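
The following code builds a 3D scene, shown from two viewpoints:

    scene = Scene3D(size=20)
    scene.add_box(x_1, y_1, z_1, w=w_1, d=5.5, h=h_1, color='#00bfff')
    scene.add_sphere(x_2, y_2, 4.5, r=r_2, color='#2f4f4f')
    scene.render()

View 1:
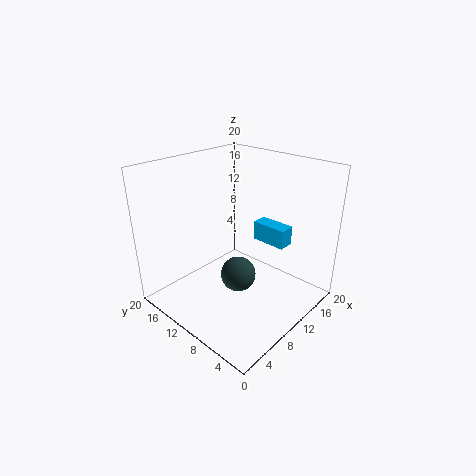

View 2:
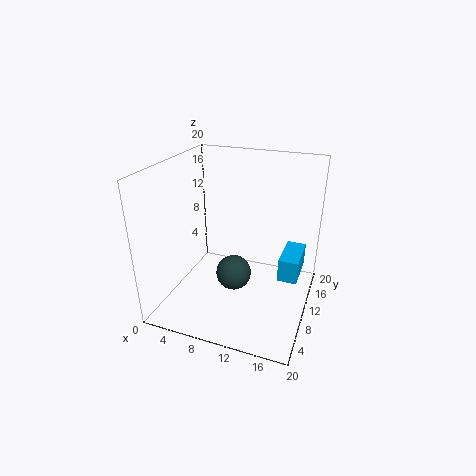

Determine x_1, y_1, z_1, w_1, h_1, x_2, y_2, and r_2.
x_1 = 16.5; y_1 = 7; z_1 = 6.5; w_1 = 2.5; h_1 = 3; x_2 = 9.5; y_2 = 9.5; r_2 = 2.5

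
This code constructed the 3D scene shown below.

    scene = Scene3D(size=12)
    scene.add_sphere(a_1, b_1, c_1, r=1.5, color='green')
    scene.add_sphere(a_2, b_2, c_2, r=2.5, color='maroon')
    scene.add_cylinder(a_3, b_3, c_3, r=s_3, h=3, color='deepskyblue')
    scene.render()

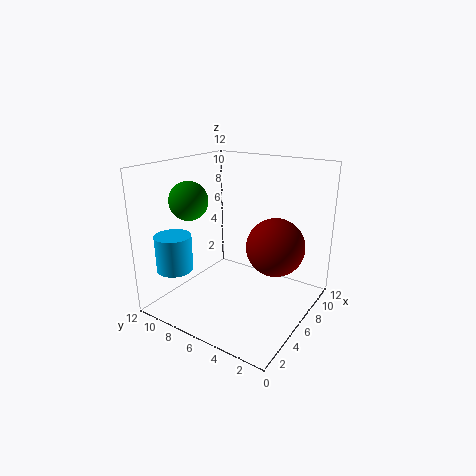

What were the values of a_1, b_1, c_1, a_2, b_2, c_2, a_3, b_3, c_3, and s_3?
a_1 = 3; b_1 = 8.5; c_1 = 9.5; a_2 = 8; b_2 = 3.5; c_2 = 5; a_3 = 2.5; b_3 = 10; c_3 = 3.5; s_3 = 1.5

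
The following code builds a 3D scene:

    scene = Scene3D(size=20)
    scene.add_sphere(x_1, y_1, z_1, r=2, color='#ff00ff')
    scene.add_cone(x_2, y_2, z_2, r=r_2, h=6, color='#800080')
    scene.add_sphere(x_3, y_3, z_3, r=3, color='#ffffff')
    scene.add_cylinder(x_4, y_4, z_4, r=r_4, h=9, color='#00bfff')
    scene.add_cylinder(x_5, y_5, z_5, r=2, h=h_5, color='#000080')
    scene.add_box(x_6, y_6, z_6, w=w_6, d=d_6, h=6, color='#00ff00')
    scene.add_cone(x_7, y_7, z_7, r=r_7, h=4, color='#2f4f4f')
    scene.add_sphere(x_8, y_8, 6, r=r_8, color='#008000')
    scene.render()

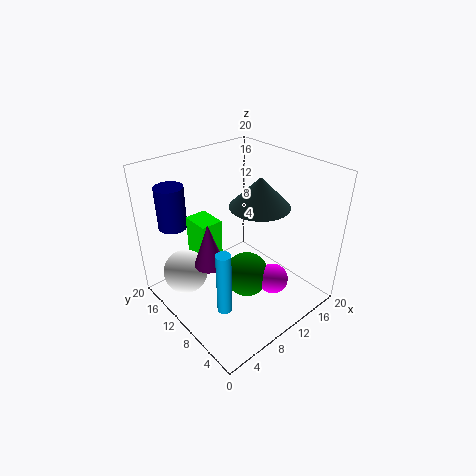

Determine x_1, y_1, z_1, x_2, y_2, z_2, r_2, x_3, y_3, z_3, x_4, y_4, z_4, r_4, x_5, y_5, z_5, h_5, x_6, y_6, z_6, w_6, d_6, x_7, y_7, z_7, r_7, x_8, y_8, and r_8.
x_1 = 11
y_1 = 4
z_1 = 6
x_2 = 5
y_2 = 10
z_2 = 8
r_2 = 2
x_3 = 3
y_3 = 13
z_3 = 6
x_4 = 5
y_4 = 7
z_4 = 2
r_4 = 1
x_5 = 4
y_5 = 17
z_5 = 11
h_5 = 6
x_6 = 5
y_6 = 11
z_6 = 7
w_6 = 3
d_6 = 4
x_7 = 12
y_7 = 8
z_7 = 15
r_7 = 4
x_8 = 9
y_8 = 7
r_8 = 3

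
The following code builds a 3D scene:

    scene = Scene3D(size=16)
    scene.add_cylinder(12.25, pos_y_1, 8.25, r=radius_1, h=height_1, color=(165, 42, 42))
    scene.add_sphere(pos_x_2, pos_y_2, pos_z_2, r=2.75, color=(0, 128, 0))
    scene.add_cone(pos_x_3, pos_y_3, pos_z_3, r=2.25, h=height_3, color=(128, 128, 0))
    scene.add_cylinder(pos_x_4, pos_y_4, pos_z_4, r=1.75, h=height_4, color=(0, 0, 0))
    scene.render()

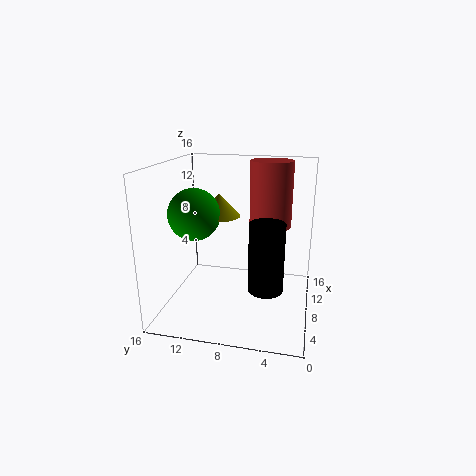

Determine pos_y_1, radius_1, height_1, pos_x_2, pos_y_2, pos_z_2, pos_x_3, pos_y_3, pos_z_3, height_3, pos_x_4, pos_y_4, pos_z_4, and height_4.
pos_y_1 = 5; radius_1 = 2.5; height_1 = 7.75; pos_x_2 = 6; pos_y_2 = 12.25; pos_z_2 = 11; pos_x_3 = 7.75; pos_y_3 = 10; pos_z_3 = 10.5; height_3 = 2.5; pos_x_4 = 4; pos_y_4 = 4.25; pos_z_4 = 4.25; height_4 = 7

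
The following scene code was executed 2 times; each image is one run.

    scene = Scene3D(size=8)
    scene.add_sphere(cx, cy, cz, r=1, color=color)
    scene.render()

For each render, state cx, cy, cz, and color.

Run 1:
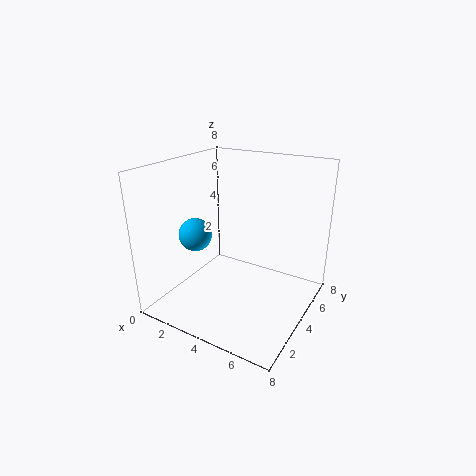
cx = 1; cy = 4; cz = 3.5; color = 'deepskyblue'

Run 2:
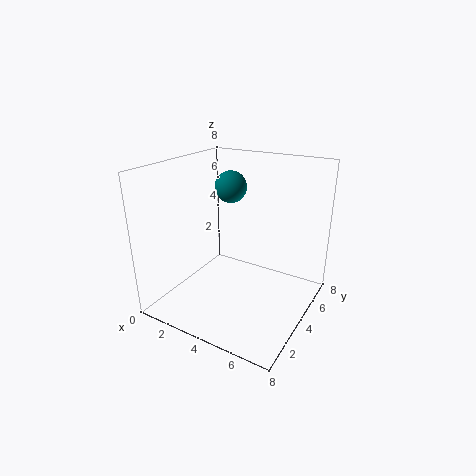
cx = 2; cy = 6.5; cz = 6; color = 'teal'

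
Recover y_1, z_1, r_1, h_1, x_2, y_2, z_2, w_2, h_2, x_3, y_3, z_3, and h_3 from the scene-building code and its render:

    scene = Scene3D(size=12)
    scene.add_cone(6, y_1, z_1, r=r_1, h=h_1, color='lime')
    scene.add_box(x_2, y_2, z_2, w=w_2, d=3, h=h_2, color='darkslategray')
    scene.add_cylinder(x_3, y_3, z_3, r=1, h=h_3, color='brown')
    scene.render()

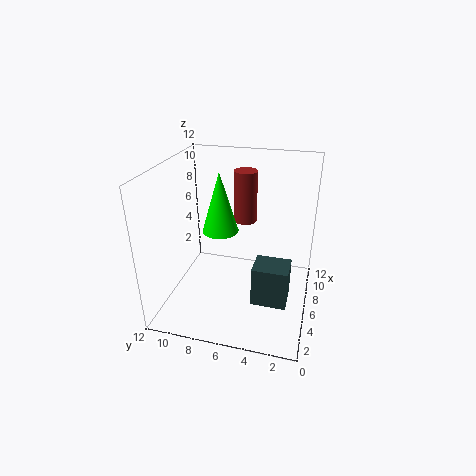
y_1 = 7.5, z_1 = 6.5, r_1 = 1.5, h_1 = 5, x_2 = 4.5, y_2 = 1.5, z_2 = 0.5, w_2 = 2.5, h_2 = 3.5, x_3 = 8.5, y_3 = 6, z_3 = 6.5, h_3 = 4.5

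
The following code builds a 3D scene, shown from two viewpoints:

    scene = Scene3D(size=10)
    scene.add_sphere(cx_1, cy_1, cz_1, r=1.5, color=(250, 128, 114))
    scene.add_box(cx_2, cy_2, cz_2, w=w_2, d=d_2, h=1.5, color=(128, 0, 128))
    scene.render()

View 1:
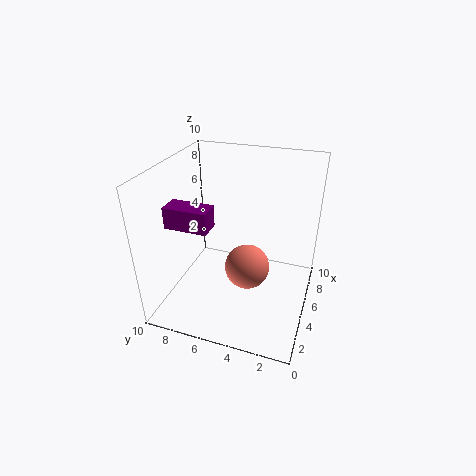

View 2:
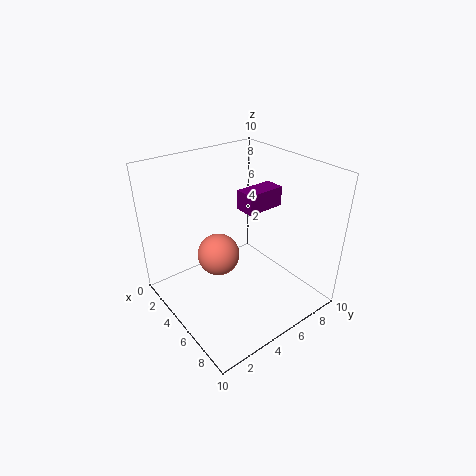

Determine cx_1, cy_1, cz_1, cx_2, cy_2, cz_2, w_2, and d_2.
cx_1 = 4, cy_1 = 4, cz_1 = 3.5, cx_2 = 3, cy_2 = 6.5, cz_2 = 6, w_2 = 1.5, d_2 = 3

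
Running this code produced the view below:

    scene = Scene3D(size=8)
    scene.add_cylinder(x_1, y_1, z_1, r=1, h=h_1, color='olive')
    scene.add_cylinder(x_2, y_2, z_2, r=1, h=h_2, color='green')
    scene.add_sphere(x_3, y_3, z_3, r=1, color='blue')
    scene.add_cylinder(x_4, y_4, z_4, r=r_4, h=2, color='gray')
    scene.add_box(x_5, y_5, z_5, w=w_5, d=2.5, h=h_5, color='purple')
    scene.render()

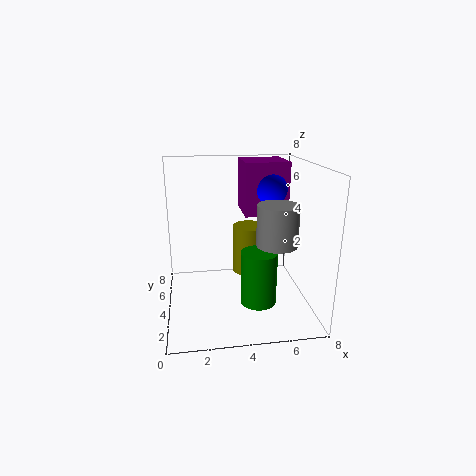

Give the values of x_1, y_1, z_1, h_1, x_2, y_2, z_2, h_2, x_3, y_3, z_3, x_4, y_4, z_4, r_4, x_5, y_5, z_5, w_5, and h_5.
x_1 = 5; y_1 = 6; z_1 = 1; h_1 = 3; x_2 = 5; y_2 = 3; z_2 = 0.5; h_2 = 3; x_3 = 6; y_3 = 5; z_3 = 6.5; x_4 = 5.5; y_4 = 1.5; z_4 = 4.5; r_4 = 1; x_5 = 4.5; y_5 = 4.5; z_5 = 5; w_5 = 2.5; h_5 = 3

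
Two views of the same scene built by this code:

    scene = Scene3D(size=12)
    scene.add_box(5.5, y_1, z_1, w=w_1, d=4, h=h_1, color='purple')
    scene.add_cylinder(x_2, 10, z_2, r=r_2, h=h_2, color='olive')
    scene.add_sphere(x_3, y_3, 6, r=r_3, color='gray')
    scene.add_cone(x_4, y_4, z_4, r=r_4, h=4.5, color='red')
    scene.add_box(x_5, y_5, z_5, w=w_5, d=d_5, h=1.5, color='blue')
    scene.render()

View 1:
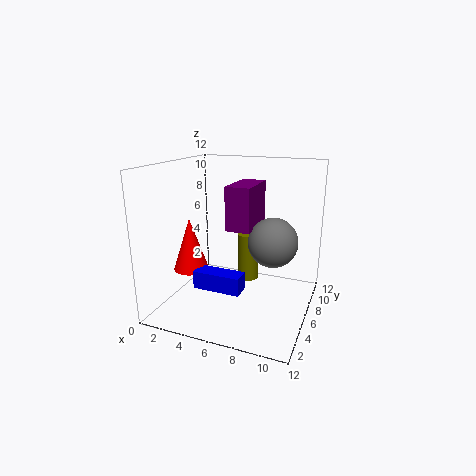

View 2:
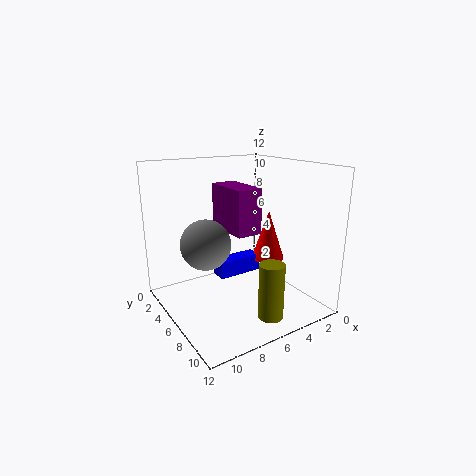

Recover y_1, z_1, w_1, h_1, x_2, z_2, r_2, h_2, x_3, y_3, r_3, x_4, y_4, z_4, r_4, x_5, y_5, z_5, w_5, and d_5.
y_1 = 4.5
z_1 = 7
w_1 = 2
h_1 = 3.5
x_2 = 5.5
z_2 = 0.5
r_2 = 1
h_2 = 4.5
x_3 = 9
y_3 = 6
r_3 = 2
x_4 = 2
y_4 = 5
z_4 = 3
r_4 = 1.5
x_5 = 3
y_5 = 3.5
z_5 = 2
w_5 = 4
d_5 = 1.5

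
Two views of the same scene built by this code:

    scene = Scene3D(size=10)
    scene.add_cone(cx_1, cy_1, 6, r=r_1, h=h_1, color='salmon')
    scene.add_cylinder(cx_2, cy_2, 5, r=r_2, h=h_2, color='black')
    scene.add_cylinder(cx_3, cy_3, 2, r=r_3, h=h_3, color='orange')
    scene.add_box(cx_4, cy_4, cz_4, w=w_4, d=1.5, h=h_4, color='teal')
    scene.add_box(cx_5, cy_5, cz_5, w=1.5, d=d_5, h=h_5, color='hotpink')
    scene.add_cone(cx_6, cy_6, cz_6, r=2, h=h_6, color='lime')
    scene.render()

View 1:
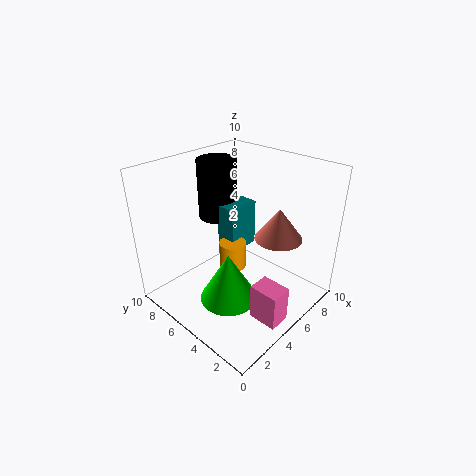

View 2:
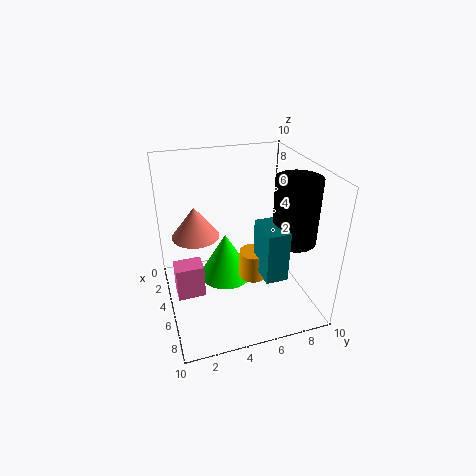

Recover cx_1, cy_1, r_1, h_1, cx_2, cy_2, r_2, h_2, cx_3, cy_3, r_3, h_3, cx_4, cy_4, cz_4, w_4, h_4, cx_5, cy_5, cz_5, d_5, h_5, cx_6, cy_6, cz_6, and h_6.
cx_1 = 5.5; cy_1 = 2; r_1 = 1.5; h_1 = 2; cx_2 = 6.5; cy_2 = 8.5; r_2 = 1.5; h_2 = 4.5; cx_3 = 5.5; cy_3 = 6; r_3 = 1; h_3 = 2; cx_4 = 5.5; cy_4 = 6; cz_4 = 3; w_4 = 2.5; h_4 = 3.5; cx_5 = 3.5; cy_5 = 0.5; cz_5 = 0.5; d_5 = 2; h_5 = 2.5; cx_6 = 3.5; cy_6 = 4.5; cz_6 = 1; h_6 = 3.5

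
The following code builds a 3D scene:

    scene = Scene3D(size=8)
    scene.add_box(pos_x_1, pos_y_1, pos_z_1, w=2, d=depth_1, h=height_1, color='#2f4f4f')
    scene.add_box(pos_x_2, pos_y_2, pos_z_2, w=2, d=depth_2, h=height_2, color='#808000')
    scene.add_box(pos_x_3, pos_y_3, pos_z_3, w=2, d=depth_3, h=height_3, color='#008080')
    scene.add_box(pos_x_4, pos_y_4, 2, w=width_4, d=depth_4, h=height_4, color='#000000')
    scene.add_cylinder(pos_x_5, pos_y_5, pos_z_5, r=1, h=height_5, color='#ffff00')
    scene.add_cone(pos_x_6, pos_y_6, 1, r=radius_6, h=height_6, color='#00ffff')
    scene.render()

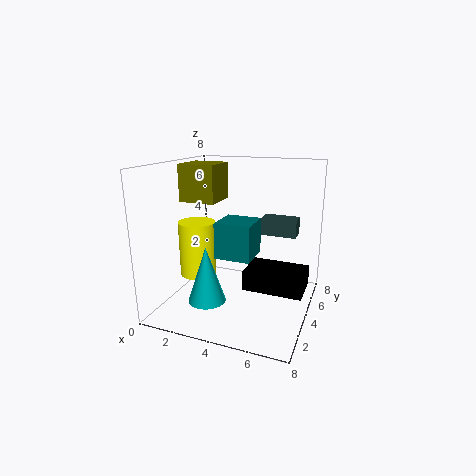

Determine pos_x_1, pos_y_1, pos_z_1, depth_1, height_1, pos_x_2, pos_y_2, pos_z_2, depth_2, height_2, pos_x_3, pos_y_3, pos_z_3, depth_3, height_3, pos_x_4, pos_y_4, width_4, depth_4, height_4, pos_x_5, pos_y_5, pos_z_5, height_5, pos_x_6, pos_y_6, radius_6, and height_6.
pos_x_1 = 5; pos_y_1 = 5; pos_z_1 = 4; depth_1 = 1; height_1 = 1; pos_x_2 = 1; pos_y_2 = 3; pos_z_2 = 6; depth_2 = 2; height_2 = 2; pos_x_3 = 3; pos_y_3 = 3; pos_z_3 = 3; depth_3 = 2; height_3 = 2; pos_x_4 = 5; pos_y_4 = 2; width_4 = 3; depth_4 = 2; height_4 = 1; pos_x_5 = 2; pos_y_5 = 3; pos_z_5 = 2; height_5 = 3; pos_x_6 = 3; pos_y_6 = 2; radius_6 = 1; height_6 = 3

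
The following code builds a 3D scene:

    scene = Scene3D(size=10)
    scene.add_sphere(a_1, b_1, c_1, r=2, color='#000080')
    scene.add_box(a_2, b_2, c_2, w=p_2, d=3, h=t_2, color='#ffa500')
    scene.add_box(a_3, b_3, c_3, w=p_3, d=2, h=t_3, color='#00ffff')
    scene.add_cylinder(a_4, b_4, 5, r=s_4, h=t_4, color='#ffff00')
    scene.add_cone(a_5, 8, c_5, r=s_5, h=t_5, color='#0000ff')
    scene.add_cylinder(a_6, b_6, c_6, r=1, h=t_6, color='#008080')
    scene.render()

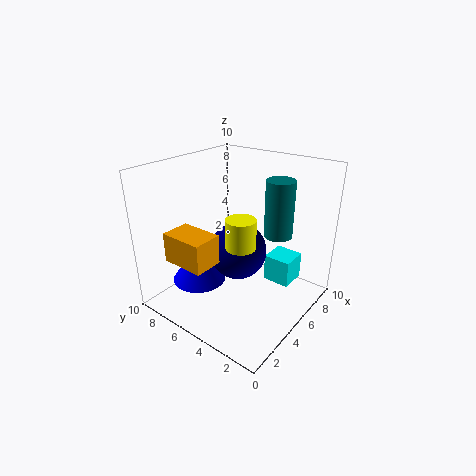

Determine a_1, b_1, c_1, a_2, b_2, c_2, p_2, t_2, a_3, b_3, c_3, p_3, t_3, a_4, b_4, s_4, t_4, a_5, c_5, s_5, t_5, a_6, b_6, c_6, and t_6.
a_1 = 5
b_1 = 5
c_1 = 4
a_2 = 1
b_2 = 5
c_2 = 4
p_2 = 2
t_2 = 2
a_3 = 7
b_3 = 2
c_3 = 1
p_3 = 2
t_3 = 2
a_4 = 4
b_4 = 4
s_4 = 1
t_4 = 2
a_5 = 4
c_5 = 1
s_5 = 2
t_5 = 3
a_6 = 7
b_6 = 3
c_6 = 5
t_6 = 4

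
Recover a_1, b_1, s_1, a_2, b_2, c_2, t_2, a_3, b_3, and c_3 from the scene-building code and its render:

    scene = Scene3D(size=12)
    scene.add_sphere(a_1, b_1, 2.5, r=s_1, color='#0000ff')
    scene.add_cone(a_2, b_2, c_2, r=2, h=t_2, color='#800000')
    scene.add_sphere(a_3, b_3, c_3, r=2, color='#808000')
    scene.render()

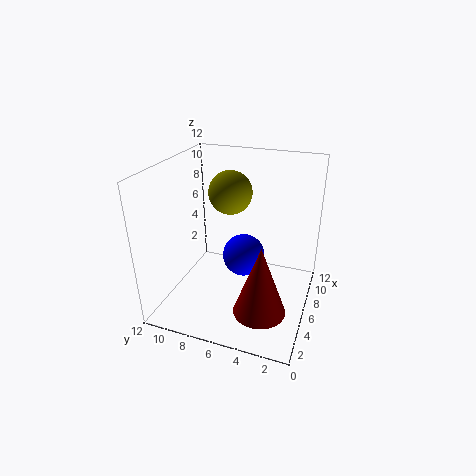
a_1 = 9, b_1 = 6.5, s_1 = 2, a_2 = 2.5, b_2 = 3, c_2 = 2, t_2 = 5.5, a_3 = 9.5, b_3 = 8, c_3 = 8.5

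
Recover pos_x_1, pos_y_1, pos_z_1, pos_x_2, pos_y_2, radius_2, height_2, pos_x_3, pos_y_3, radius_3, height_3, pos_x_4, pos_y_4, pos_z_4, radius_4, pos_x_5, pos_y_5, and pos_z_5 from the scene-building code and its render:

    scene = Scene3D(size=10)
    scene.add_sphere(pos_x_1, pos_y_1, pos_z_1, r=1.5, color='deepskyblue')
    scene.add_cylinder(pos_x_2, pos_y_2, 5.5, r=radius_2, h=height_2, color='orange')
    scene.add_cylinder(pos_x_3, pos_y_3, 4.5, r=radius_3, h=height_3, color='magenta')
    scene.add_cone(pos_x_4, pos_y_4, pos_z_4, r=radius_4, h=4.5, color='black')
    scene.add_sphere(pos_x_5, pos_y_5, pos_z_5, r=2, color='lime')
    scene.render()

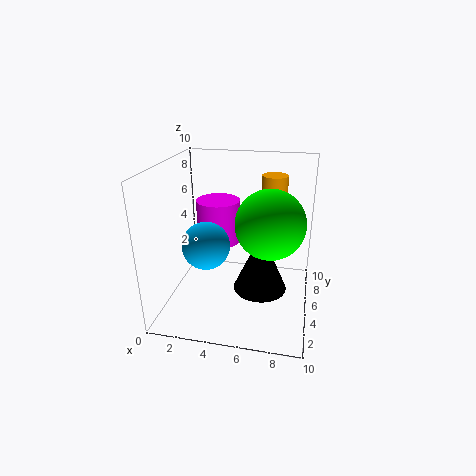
pos_x_1 = 3.5
pos_y_1 = 2.5
pos_z_1 = 5.5
pos_x_2 = 7
pos_y_2 = 9
radius_2 = 1
height_2 = 3
pos_x_3 = 3.5
pos_y_3 = 5.5
radius_3 = 1.5
height_3 = 3
pos_x_4 = 6.5
pos_y_4 = 6
pos_z_4 = 0.5
radius_4 = 2
pos_x_5 = 7.5
pos_y_5 = 2
pos_z_5 = 7.5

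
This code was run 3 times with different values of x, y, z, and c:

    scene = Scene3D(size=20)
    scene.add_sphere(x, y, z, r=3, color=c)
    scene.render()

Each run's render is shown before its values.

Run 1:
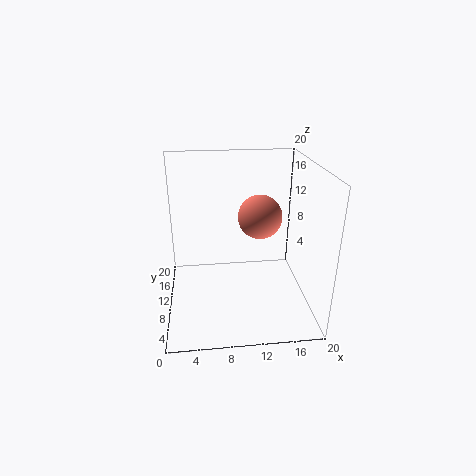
x = 13
y = 10
z = 13
c = 'salmon'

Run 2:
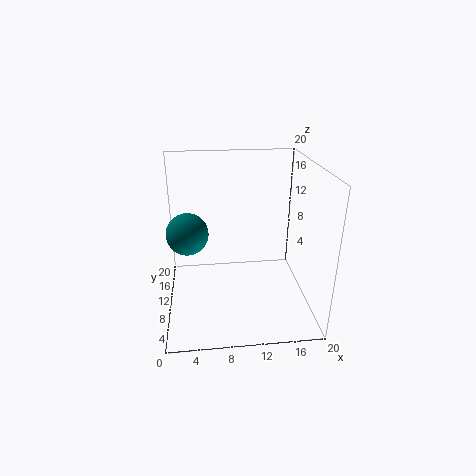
x = 3
y = 12
z = 10
c = 'teal'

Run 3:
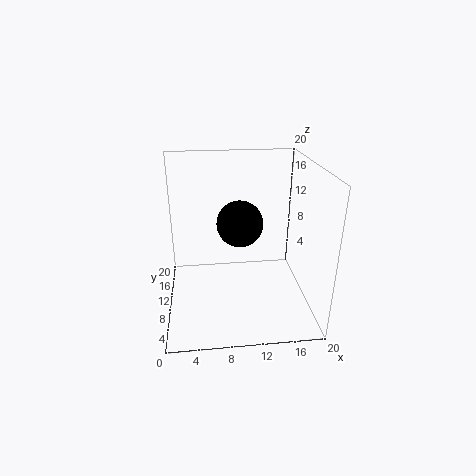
x = 10
y = 8
z = 13
c = 'black'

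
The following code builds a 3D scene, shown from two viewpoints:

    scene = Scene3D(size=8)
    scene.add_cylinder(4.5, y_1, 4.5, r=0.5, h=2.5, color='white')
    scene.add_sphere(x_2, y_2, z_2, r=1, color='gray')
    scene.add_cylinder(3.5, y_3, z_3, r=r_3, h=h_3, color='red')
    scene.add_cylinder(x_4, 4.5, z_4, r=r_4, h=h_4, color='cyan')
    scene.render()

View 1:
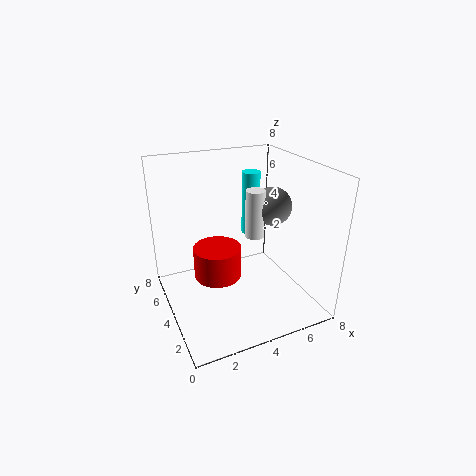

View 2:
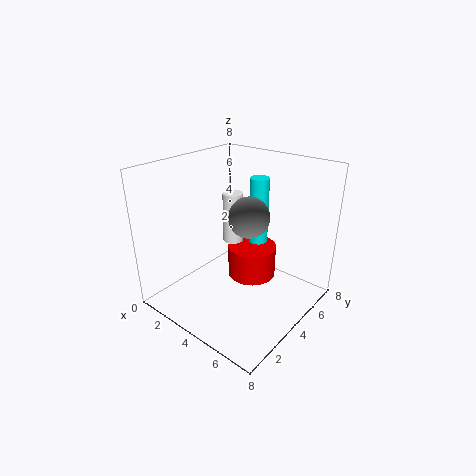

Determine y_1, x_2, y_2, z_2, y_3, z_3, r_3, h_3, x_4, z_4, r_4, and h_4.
y_1 = 3
x_2 = 5.5
y_2 = 3
z_2 = 6
y_3 = 6
z_3 = 0.5
r_3 = 1.5
h_3 = 2
x_4 = 5
z_4 = 4
r_4 = 0.5
h_4 = 3.5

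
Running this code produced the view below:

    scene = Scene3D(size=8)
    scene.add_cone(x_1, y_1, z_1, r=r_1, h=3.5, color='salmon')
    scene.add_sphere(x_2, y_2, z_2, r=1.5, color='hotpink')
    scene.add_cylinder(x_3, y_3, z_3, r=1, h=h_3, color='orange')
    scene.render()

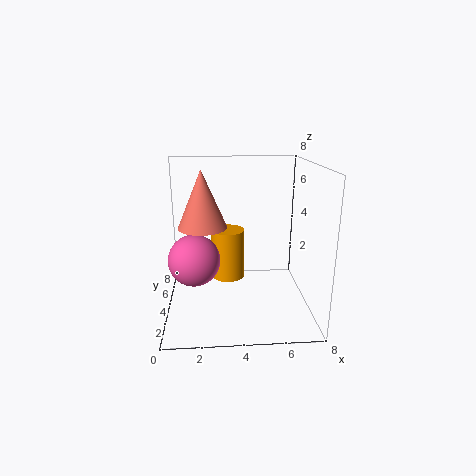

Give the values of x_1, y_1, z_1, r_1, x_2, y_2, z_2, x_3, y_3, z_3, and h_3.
x_1 = 2; y_1 = 6; z_1 = 4; r_1 = 1.5; x_2 = 1.5; y_2 = 4.5; z_2 = 2.5; x_3 = 3.5; y_3 = 5.5; z_3 = 1; h_3 = 3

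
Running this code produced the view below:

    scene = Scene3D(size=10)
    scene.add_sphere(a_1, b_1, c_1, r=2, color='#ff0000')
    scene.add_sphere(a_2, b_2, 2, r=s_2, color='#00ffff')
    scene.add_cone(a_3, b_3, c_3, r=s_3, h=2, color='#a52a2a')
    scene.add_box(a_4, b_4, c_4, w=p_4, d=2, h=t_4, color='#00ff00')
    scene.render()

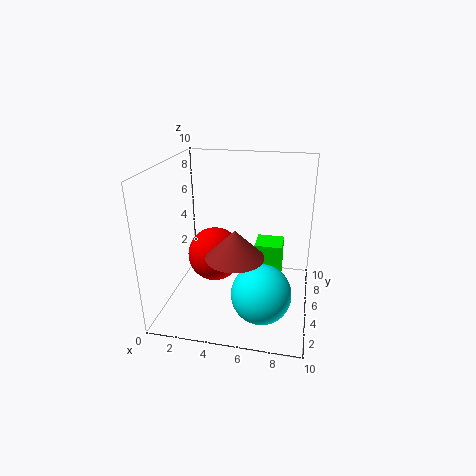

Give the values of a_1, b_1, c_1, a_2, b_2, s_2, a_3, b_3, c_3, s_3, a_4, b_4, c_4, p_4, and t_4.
a_1 = 3
b_1 = 6
c_1 = 3
a_2 = 7
b_2 = 3
s_2 = 2
a_3 = 5
b_3 = 4
c_3 = 4
s_3 = 2
a_4 = 6
b_4 = 6
c_4 = 1
p_4 = 2
t_4 = 3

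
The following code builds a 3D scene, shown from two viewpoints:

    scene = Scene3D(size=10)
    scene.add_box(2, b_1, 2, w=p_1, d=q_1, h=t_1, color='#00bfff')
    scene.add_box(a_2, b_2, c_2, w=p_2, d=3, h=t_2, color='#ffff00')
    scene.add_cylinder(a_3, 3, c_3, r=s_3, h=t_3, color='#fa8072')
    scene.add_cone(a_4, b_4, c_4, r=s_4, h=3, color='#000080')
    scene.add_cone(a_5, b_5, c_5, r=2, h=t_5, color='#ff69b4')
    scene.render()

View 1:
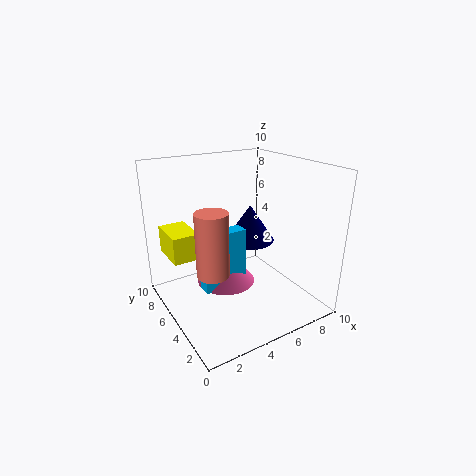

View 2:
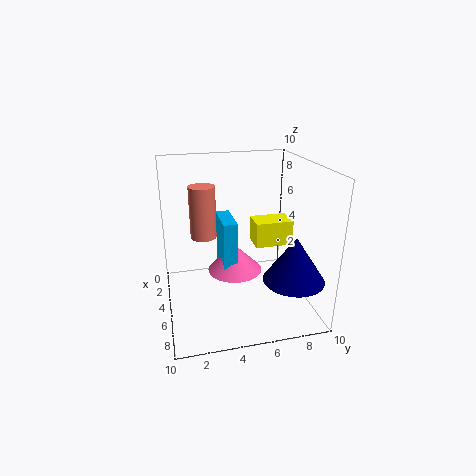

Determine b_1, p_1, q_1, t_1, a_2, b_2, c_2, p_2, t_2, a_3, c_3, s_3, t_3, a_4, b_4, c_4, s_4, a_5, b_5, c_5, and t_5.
b_1 = 4, p_1 = 3, q_1 = 1, t_1 = 4, a_2 = 1, b_2 = 7, c_2 = 3, p_2 = 2, t_2 = 2, a_3 = 2, c_3 = 4, s_3 = 1, t_3 = 4, a_4 = 8, b_4 = 8, c_4 = 3, s_4 = 2, a_5 = 4, b_5 = 5, c_5 = 2, t_5 = 2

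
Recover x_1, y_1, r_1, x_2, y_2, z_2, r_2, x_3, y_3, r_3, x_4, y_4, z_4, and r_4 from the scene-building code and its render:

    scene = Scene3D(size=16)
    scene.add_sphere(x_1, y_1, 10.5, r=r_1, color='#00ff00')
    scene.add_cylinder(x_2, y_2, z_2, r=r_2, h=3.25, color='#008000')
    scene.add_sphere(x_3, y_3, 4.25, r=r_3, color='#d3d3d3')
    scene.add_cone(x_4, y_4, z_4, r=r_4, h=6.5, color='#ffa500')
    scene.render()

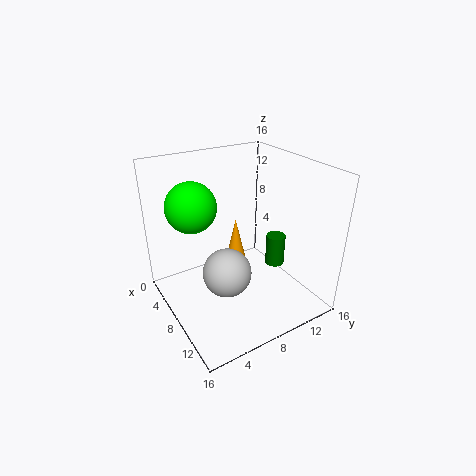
x_1 = 3, y_1 = 4.75, r_1 = 3, x_2 = 11.5, y_2 = 10.5, z_2 = 6, r_2 = 1, x_3 = 8.5, y_3 = 6.25, r_3 = 2.75, x_4 = 1.75, y_4 = 11.5, z_4 = 0.25, r_4 = 1.5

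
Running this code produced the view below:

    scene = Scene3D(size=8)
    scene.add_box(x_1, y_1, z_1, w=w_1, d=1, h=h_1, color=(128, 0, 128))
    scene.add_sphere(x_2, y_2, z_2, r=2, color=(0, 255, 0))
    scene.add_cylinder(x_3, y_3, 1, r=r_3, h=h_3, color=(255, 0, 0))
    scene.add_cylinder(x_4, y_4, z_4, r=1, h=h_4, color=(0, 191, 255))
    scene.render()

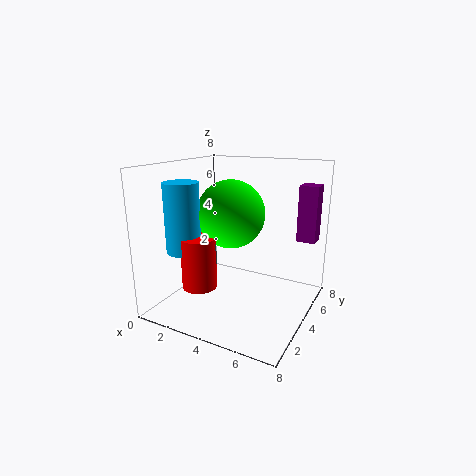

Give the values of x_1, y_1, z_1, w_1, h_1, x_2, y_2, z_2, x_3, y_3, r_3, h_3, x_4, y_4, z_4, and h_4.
x_1 = 7
y_1 = 5
z_1 = 4
w_1 = 1
h_1 = 3
x_2 = 3
y_2 = 5
z_2 = 5
x_3 = 2
y_3 = 3
r_3 = 1
h_3 = 3
x_4 = 1
y_4 = 3
z_4 = 3
h_4 = 4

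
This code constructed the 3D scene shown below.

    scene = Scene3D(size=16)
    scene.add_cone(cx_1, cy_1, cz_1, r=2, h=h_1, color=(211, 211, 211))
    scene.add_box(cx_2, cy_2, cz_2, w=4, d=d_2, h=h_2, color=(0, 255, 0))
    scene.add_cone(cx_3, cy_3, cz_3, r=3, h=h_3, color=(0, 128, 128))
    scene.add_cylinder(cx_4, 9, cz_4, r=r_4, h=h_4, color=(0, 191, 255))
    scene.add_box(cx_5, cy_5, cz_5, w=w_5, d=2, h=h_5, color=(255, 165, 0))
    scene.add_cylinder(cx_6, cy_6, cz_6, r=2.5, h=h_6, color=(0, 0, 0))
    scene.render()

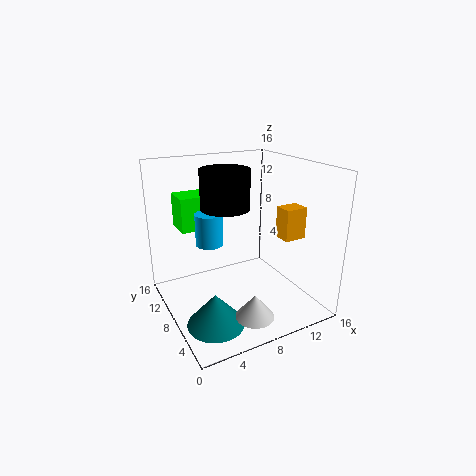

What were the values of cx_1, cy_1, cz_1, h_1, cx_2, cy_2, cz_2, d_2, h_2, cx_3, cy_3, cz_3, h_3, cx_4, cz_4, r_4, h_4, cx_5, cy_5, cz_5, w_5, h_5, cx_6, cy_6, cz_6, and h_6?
cx_1 = 7; cy_1 = 2.5; cz_1 = 1.5; h_1 = 2.5; cx_2 = 3; cy_2 = 12; cz_2 = 8; d_2 = 3.5; h_2 = 4; cx_3 = 3.5; cy_3 = 4.5; cz_3 = 0.5; h_3 = 3.5; cx_4 = 5; cz_4 = 7.5; r_4 = 1.5; h_4 = 3.5; cx_5 = 12; cy_5 = 4.5; cz_5 = 8; w_5 = 2.5; h_5 = 3.5; cx_6 = 6; cy_6 = 7; cz_6 = 12; h_6 = 4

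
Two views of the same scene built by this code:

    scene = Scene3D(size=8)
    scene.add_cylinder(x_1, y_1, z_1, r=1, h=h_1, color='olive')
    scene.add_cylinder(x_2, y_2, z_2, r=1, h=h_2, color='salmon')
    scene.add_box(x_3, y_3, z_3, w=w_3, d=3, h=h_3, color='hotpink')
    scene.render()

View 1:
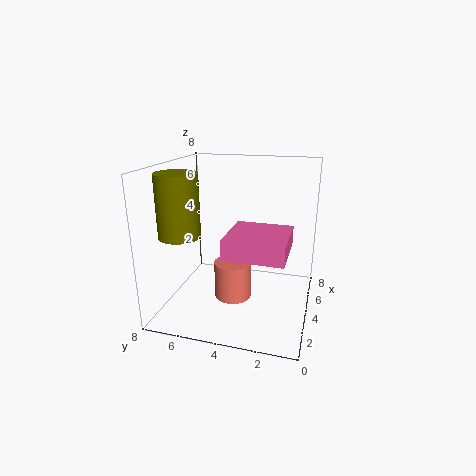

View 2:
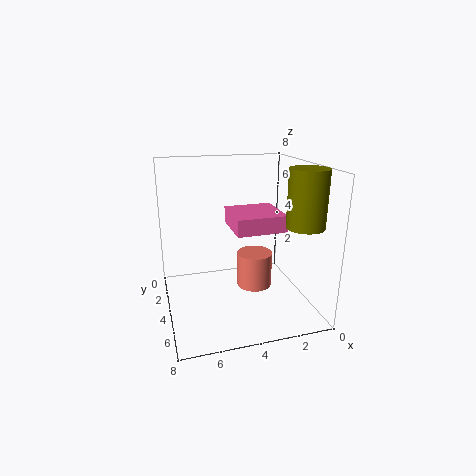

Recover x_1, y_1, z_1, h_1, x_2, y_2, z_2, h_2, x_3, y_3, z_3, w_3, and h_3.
x_1 = 1
y_1 = 6
z_1 = 5
h_1 = 3
x_2 = 3
y_2 = 4
z_2 = 1
h_2 = 2
x_3 = 1
y_3 = 1
z_3 = 4
w_3 = 3
h_3 = 1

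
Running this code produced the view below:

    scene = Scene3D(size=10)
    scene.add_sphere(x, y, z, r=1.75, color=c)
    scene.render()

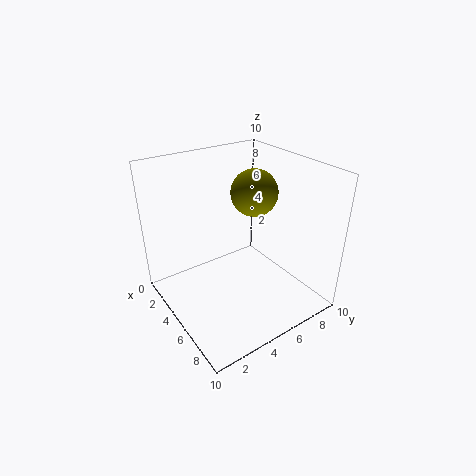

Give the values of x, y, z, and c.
x = 3.5
y = 7.5
z = 7.25
c = 'olive'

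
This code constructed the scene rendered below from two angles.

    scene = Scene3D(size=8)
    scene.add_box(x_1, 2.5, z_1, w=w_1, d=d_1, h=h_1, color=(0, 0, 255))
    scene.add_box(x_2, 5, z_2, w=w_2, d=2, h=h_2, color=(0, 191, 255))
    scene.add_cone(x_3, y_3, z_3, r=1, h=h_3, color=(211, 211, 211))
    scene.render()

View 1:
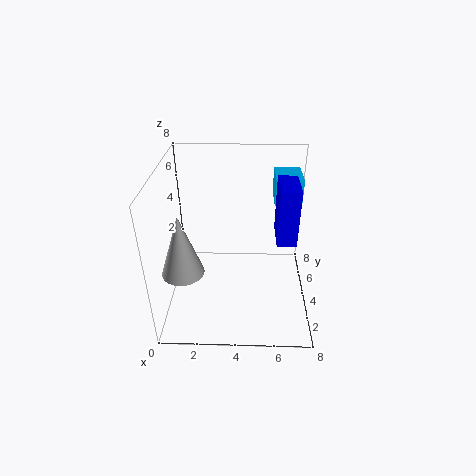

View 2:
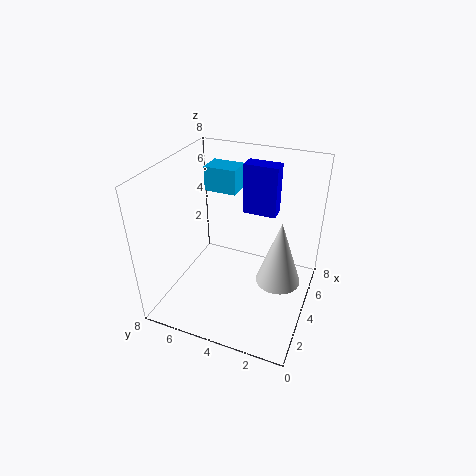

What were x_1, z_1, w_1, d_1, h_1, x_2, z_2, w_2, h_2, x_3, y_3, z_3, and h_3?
x_1 = 6, z_1 = 4.5, w_1 = 1, d_1 = 2, h_1 = 3, x_2 = 6, z_2 = 5.5, w_2 = 1.5, h_2 = 1.5, x_3 = 1.5, y_3 = 1, z_3 = 4, h_3 = 3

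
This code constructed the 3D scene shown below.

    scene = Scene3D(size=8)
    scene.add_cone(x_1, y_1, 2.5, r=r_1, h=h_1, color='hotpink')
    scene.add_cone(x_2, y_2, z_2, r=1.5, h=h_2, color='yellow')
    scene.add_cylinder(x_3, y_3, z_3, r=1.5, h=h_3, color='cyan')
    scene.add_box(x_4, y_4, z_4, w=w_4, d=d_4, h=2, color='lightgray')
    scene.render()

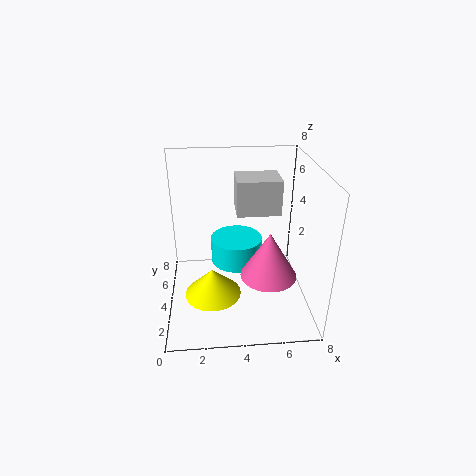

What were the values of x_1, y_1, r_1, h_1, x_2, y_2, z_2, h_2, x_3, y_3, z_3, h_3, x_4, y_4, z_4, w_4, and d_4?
x_1 = 5.5
y_1 = 2.5
r_1 = 1.5
h_1 = 2.5
x_2 = 2.5
y_2 = 2.5
z_2 = 1.5
h_2 = 1.5
x_3 = 4
y_3 = 5
z_3 = 2
h_3 = 1.5
x_4 = 4
y_4 = 4.5
z_4 = 5
w_4 = 2.5
d_4 = 2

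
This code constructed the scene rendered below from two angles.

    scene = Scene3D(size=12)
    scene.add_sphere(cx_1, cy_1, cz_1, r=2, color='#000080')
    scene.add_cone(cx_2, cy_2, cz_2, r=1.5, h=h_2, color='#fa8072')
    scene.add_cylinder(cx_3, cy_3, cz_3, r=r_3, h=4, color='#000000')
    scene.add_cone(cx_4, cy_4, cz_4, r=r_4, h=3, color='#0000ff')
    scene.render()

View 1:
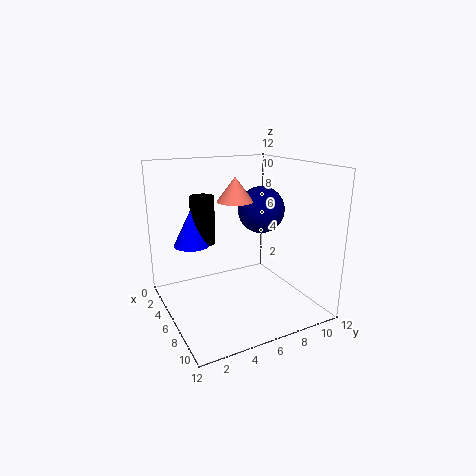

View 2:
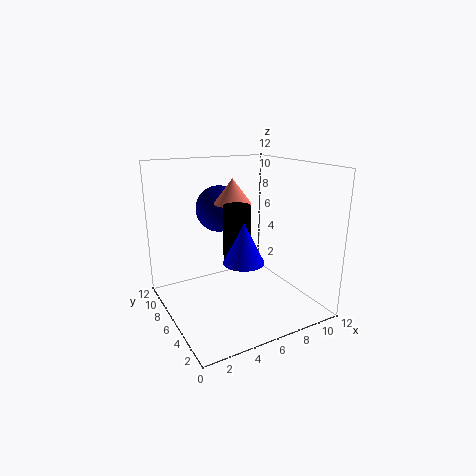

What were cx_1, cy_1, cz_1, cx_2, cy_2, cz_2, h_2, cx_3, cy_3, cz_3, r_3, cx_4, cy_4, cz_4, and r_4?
cx_1 = 5.5, cy_1 = 8.5, cz_1 = 8, cx_2 = 5.5, cy_2 = 6, cz_2 = 9, h_2 = 2, cx_3 = 4.5, cy_3 = 3.5, cz_3 = 5.5, r_3 = 1, cx_4 = 4.5, cy_4 = 2.5, cz_4 = 5.5, r_4 = 1.5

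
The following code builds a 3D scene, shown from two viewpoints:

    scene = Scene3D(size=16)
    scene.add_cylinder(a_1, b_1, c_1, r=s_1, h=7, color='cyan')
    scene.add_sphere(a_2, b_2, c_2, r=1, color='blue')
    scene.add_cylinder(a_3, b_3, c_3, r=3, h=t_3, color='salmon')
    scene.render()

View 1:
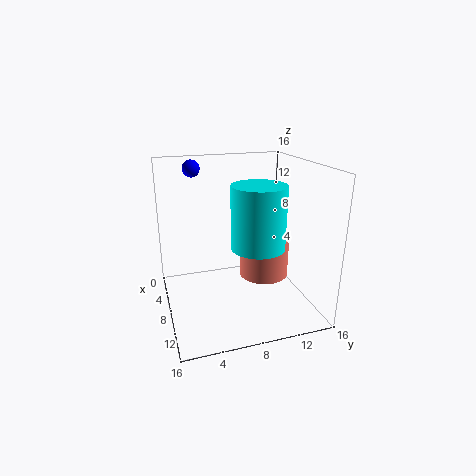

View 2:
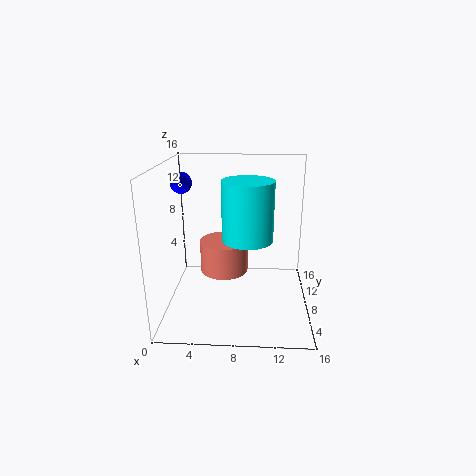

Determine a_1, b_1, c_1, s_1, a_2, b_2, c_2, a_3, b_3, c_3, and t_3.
a_1 = 9, b_1 = 10, c_1 = 7, s_1 = 3, a_2 = 3, b_2 = 4, c_2 = 15, a_3 = 6, b_3 = 12, c_3 = 2, t_3 = 4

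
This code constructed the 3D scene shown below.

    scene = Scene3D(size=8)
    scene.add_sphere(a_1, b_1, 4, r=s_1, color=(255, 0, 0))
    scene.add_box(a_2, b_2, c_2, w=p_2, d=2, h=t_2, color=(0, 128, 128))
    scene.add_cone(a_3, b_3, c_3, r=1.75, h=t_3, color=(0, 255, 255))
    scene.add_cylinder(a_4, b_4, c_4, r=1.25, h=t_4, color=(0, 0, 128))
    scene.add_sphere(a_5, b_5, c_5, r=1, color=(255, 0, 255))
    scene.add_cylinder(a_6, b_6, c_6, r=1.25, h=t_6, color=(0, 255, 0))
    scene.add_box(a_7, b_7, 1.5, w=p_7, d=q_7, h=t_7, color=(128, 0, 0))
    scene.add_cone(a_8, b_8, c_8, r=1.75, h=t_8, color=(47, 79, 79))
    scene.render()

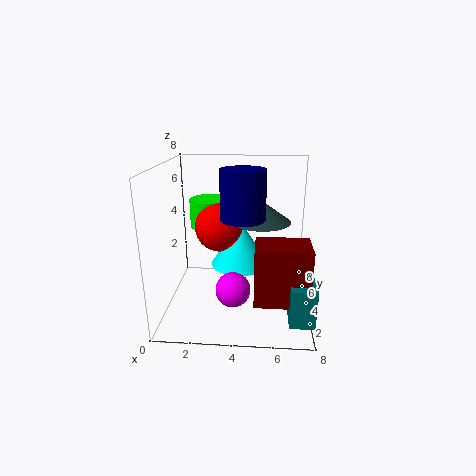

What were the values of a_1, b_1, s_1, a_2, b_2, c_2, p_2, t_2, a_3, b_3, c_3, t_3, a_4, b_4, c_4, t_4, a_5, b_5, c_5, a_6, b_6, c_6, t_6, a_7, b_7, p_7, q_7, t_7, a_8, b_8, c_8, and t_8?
a_1 = 2.75
b_1 = 5.75
s_1 = 1.5
a_2 = 6.75
b_2 = 0.5
c_2 = 0.75
p_2 = 1.25
t_2 = 2
a_3 = 4
b_3 = 5.5
c_3 = 1.75
t_3 = 2.75
a_4 = 4.25
b_4 = 4.25
c_4 = 5
t_4 = 2.75
a_5 = 3.75
b_5 = 3.5
c_5 = 1
a_6 = 2
b_6 = 6.75
c_6 = 3.75
t_6 = 1.75
a_7 = 5
b_7 = 1
p_7 = 2.75
q_7 = 2
t_7 = 3
a_8 = 5.25
b_8 = 5.5
c_8 = 4.5
t_8 = 1.25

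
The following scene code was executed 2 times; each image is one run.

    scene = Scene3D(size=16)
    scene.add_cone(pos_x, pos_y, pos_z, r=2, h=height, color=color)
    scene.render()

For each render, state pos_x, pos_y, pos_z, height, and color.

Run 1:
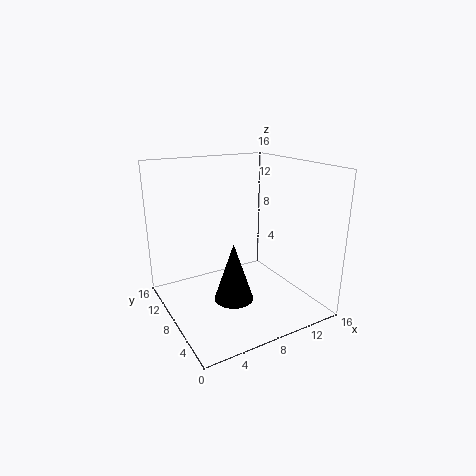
pos_x = 5.5
pos_y = 4.5
pos_z = 3
height = 6
color = 'black'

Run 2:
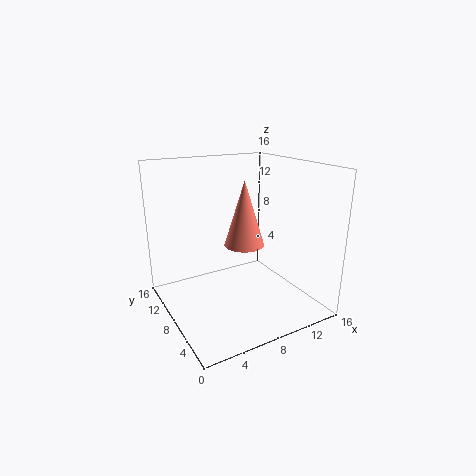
pos_x = 7
pos_y = 5
pos_z = 8.5
height = 6.5
color = 'salmon'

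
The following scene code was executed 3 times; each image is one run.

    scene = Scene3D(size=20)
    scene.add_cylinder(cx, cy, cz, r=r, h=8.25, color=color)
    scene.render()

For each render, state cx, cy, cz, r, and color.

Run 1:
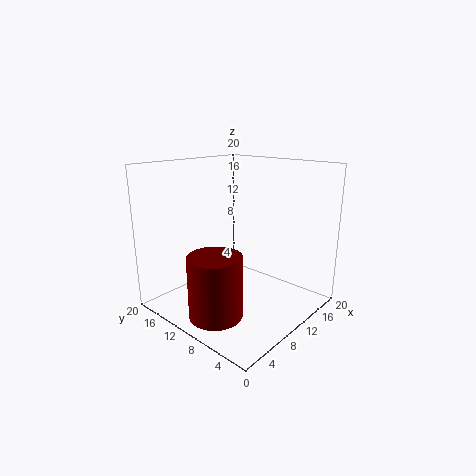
cx = 4; cy = 8.5; cz = 1.25; r = 3.5; color = 'maroon'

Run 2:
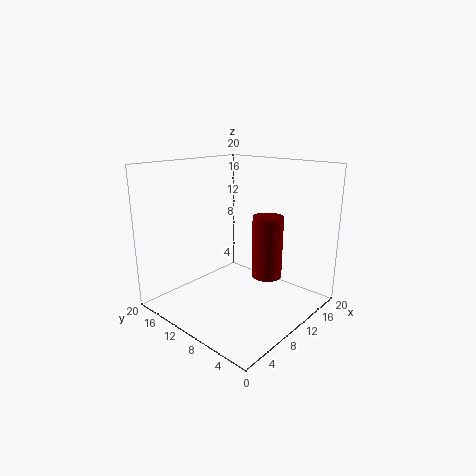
cx = 10.75; cy = 5.5; cz = 5.5; r = 2; color = 'maroon'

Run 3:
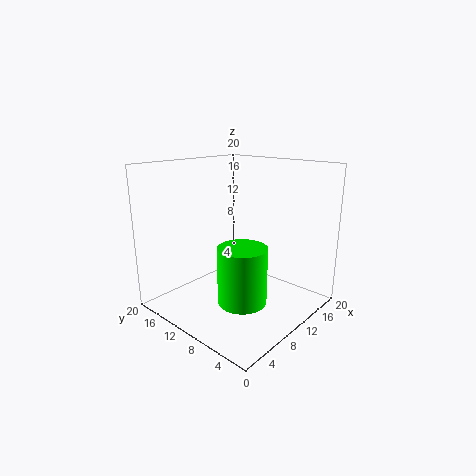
cx = 9.5; cy = 8.75; cz = 0.75; r = 3.5; color = 'lime'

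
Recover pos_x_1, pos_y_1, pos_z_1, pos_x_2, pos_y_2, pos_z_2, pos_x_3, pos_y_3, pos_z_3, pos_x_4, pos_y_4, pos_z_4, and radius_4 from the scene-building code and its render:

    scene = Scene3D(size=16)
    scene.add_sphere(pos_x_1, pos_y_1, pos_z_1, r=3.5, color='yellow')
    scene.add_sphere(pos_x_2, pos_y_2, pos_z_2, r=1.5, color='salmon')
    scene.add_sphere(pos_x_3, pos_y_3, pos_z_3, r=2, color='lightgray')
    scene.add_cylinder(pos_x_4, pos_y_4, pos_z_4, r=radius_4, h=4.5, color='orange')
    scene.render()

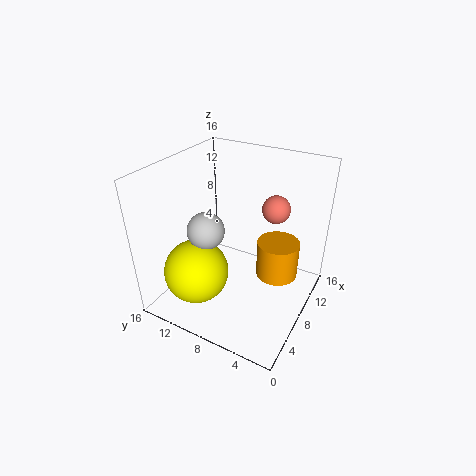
pos_x_1 = 4, pos_y_1 = 11, pos_z_1 = 5, pos_x_2 = 10, pos_y_2 = 4.5, pos_z_2 = 11.5, pos_x_3 = 5.5, pos_y_3 = 10.5, pos_z_3 = 9.5, pos_x_4 = 11.5, pos_y_4 = 4.5, pos_z_4 = 2, radius_4 = 2.5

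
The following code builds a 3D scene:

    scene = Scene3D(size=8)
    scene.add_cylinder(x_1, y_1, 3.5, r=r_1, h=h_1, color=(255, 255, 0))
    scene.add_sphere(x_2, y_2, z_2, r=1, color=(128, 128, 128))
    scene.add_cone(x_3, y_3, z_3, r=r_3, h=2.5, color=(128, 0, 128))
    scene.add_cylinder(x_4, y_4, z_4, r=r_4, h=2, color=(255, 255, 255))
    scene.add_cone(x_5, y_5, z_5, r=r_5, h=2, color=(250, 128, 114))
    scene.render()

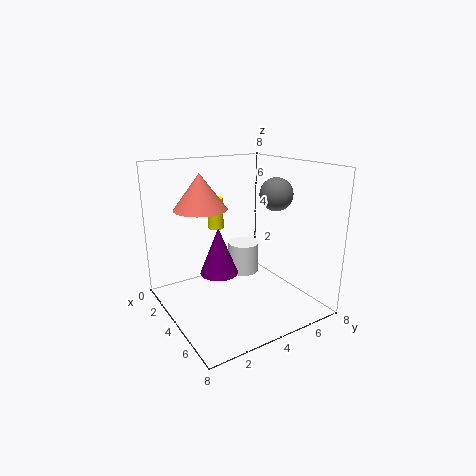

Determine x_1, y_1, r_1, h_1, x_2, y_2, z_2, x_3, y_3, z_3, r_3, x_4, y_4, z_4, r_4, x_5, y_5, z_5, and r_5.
x_1 = 0.5; y_1 = 4.5; r_1 = 0.5; h_1 = 2; x_2 = 3.5; y_2 = 7; z_2 = 6; x_3 = 4.5; y_3 = 2.5; z_3 = 2.5; r_3 = 1; x_4 = 1.5; y_4 = 6; z_4 = 0.5; r_4 = 1; x_5 = 2.5; y_5 = 2.5; z_5 = 5.5; r_5 = 1.5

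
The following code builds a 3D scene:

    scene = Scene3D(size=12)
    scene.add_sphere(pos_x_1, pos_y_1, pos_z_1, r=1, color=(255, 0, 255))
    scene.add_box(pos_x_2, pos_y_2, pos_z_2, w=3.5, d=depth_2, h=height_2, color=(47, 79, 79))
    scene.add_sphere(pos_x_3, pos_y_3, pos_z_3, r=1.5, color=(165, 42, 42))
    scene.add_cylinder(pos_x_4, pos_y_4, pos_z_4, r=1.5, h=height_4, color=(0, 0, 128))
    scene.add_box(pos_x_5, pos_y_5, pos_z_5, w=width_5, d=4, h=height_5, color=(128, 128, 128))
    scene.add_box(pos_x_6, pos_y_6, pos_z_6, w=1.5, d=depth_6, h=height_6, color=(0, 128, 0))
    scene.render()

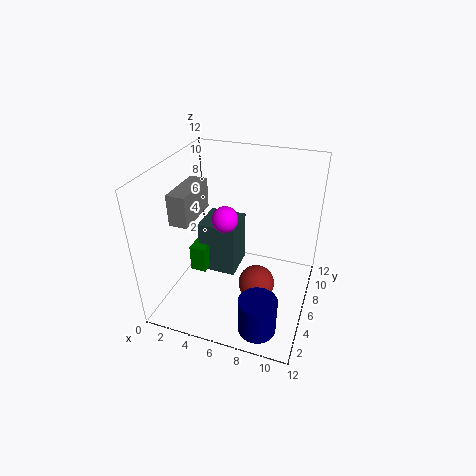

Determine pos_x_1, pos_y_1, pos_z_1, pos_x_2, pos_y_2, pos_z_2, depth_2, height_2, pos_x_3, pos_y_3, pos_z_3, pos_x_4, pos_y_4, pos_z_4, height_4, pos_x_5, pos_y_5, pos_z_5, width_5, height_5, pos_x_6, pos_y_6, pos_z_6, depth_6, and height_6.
pos_x_1 = 5.5
pos_y_1 = 4.5
pos_z_1 = 8.5
pos_x_2 = 1.5
pos_y_2 = 7.5
pos_z_2 = 0.5
depth_2 = 3.5
height_2 = 5
pos_x_3 = 8
pos_y_3 = 5
pos_z_3 = 2.5
pos_x_4 = 9
pos_y_4 = 2
pos_z_4 = 0.5
height_4 = 3
pos_x_5 = 1.5
pos_y_5 = 3
pos_z_5 = 8
width_5 = 1.5
height_5 = 2.5
pos_x_6 = 1
pos_y_6 = 6.5
pos_z_6 = 1
depth_6 = 3
height_6 = 2.5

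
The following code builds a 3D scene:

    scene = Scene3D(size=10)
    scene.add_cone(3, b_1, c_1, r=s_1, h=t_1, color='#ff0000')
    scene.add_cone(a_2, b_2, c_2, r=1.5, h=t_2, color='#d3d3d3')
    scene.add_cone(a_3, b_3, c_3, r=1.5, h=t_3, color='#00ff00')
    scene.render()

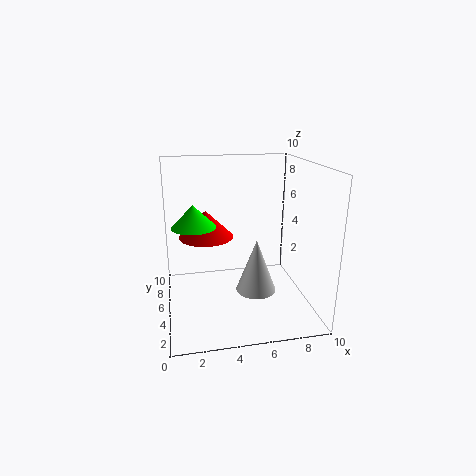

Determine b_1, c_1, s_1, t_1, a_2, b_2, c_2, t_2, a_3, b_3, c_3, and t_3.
b_1 = 7, c_1 = 4.5, s_1 = 2, t_1 = 2, a_2 = 6.5, b_2 = 5.5, c_2 = 0.5, t_2 = 4, a_3 = 2, b_3 = 5, c_3 = 6, t_3 = 1.5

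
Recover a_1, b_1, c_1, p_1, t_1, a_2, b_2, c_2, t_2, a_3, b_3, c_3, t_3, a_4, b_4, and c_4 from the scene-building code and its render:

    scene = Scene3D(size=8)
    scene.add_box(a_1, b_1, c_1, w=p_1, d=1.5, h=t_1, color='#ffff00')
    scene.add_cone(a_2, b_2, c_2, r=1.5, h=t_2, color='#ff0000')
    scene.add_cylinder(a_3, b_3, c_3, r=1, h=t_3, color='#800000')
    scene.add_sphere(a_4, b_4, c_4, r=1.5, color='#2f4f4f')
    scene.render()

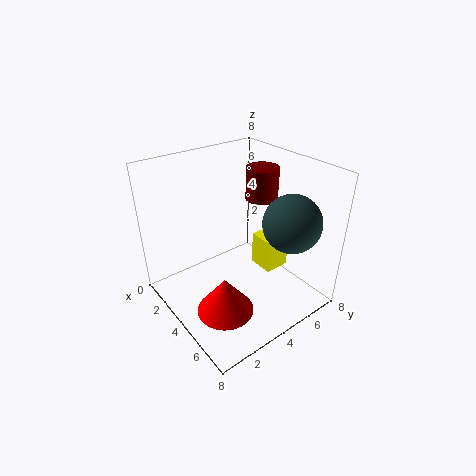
a_1 = 3.5, b_1 = 5.5, c_1 = 1.5, p_1 = 1.5, t_1 = 2, a_2 = 5.5, b_2 = 2, c_2 = 1, t_2 = 2, a_3 = 2.5, b_3 = 7, c_3 = 5, t_3 = 2, a_4 = 6.5, b_4 = 5.5, c_4 = 5.5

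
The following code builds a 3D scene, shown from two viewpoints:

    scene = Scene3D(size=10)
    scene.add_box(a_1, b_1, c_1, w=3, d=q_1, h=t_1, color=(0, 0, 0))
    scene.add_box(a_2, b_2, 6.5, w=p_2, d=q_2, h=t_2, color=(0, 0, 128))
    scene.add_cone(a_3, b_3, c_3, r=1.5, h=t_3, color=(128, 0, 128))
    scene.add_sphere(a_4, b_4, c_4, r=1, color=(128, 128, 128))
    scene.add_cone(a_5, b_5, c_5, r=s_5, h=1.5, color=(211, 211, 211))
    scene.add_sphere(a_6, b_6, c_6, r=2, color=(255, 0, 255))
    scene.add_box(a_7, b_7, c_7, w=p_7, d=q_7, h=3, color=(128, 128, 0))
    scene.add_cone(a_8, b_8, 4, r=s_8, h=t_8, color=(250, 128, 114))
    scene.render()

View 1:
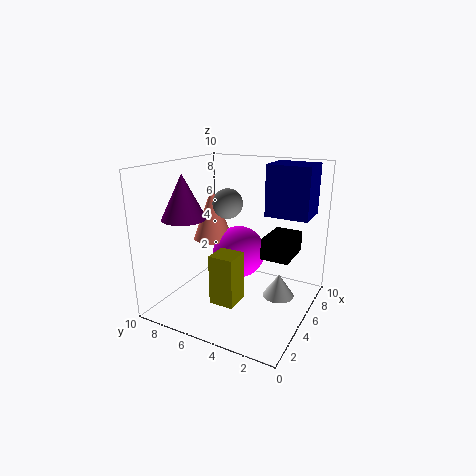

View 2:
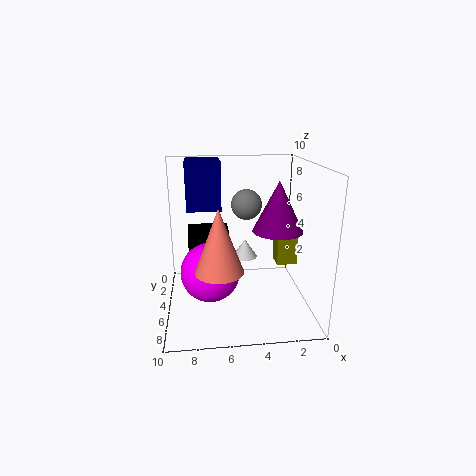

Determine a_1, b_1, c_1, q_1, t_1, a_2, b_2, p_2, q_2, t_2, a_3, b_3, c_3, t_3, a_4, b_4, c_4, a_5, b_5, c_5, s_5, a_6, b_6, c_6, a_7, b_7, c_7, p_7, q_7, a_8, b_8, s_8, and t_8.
a_1 = 5.5, b_1 = 1.5, c_1 = 3.5, q_1 = 2, t_1 = 1.5, a_2 = 6, b_2 = 0.5, p_2 = 2.5, q_2 = 3, t_2 = 3.5, a_3 = 3, b_3 = 8, c_3 = 6.5, t_3 = 3, a_4 = 4.5, b_4 = 5.5, c_4 = 7.5, a_5 = 4, b_5 = 1.5, c_5 = 2, s_5 = 1, a_6 = 7, b_6 = 6, c_6 = 3, a_7 = 0.5, b_7 = 3, c_7 = 2.5, p_7 = 1.5, q_7 = 1.5, a_8 = 6.5, b_8 = 8, s_8 = 1.5, t_8 = 4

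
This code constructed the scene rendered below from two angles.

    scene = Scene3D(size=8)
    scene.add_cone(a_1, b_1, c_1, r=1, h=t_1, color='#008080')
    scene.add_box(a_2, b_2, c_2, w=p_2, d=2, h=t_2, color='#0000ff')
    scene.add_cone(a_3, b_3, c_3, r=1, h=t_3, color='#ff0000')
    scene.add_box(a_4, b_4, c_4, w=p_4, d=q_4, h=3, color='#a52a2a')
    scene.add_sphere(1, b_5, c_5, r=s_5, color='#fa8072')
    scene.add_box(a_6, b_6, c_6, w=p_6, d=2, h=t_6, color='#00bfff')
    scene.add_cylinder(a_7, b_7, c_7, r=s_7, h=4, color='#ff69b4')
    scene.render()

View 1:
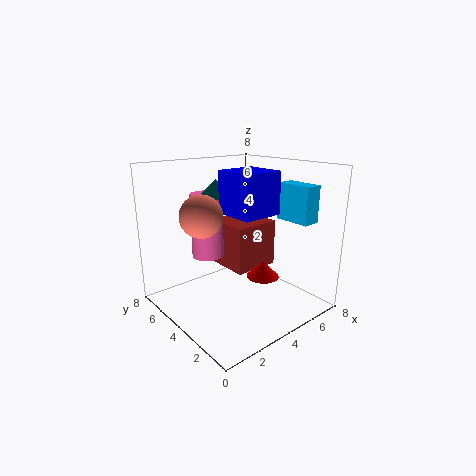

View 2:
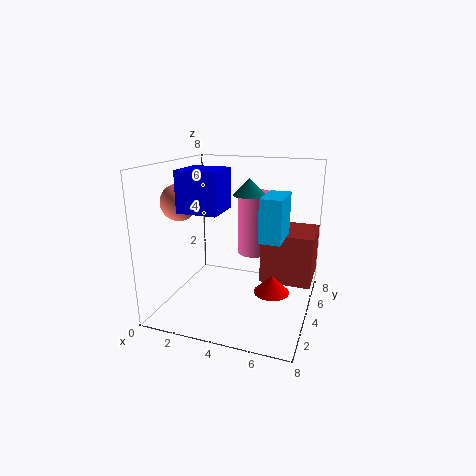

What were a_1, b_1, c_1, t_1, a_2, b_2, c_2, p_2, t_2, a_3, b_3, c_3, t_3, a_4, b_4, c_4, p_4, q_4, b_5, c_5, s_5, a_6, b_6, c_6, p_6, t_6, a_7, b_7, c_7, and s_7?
a_1 = 4
b_1 = 6
c_1 = 6
t_1 = 1
a_2 = 2
b_2 = 1
c_2 = 6
p_2 = 2
t_2 = 2
a_3 = 6
b_3 = 4
c_3 = 1
t_3 = 1
a_4 = 5
b_4 = 5
c_4 = 1
p_4 = 3
q_4 = 3
b_5 = 3
c_5 = 6
s_5 = 1
a_6 = 6
b_6 = 1
c_6 = 5
p_6 = 1
t_6 = 2
a_7 = 4
b_7 = 7
c_7 = 2
s_7 = 1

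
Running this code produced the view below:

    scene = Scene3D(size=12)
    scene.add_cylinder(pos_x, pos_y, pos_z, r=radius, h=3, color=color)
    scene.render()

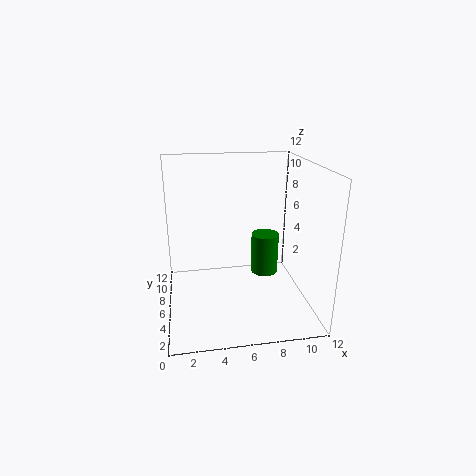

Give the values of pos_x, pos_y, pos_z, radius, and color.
pos_x = 7.5; pos_y = 3; pos_z = 4.5; radius = 1; color = 'green'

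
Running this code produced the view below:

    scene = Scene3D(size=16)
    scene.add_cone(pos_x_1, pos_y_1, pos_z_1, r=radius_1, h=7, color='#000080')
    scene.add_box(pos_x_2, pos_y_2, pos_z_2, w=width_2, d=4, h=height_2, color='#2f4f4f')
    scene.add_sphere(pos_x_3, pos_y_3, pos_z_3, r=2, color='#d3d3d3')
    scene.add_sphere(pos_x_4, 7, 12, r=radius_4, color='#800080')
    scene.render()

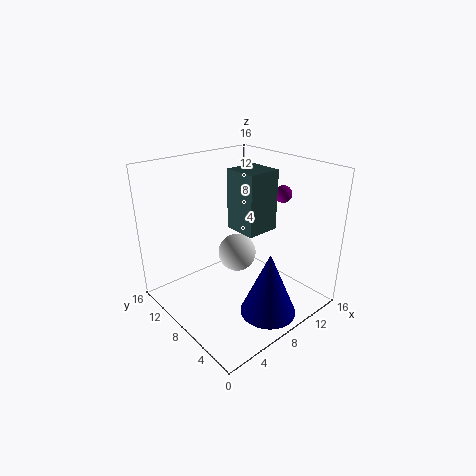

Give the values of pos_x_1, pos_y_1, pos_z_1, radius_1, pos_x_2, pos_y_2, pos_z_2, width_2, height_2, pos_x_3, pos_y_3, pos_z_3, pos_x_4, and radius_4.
pos_x_1 = 8; pos_y_1 = 3; pos_z_1 = 1; radius_1 = 3; pos_x_2 = 9; pos_y_2 = 7; pos_z_2 = 8; width_2 = 4; height_2 = 7; pos_x_3 = 7; pos_y_3 = 7; pos_z_3 = 7; pos_x_4 = 14; radius_4 = 1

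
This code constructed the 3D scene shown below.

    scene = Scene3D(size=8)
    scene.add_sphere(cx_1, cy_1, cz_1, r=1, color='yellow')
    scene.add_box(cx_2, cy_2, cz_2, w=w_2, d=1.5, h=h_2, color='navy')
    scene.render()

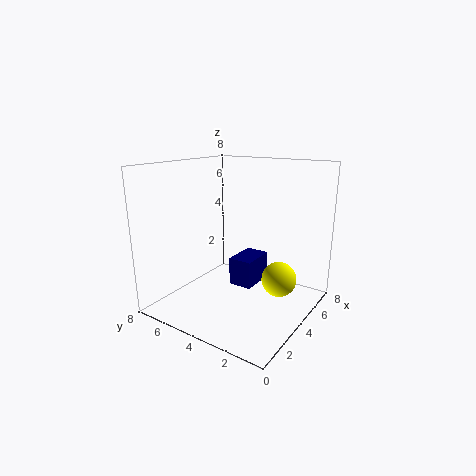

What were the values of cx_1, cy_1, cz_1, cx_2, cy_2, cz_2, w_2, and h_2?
cx_1 = 5.25; cy_1 = 2; cz_1 = 1.5; cx_2 = 5.25; cy_2 = 4; cz_2 = 0.25; w_2 = 2.25; h_2 = 1.75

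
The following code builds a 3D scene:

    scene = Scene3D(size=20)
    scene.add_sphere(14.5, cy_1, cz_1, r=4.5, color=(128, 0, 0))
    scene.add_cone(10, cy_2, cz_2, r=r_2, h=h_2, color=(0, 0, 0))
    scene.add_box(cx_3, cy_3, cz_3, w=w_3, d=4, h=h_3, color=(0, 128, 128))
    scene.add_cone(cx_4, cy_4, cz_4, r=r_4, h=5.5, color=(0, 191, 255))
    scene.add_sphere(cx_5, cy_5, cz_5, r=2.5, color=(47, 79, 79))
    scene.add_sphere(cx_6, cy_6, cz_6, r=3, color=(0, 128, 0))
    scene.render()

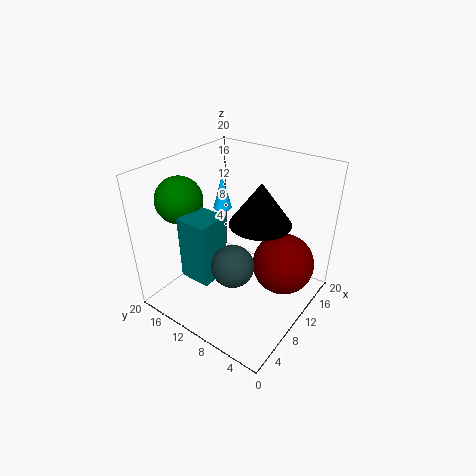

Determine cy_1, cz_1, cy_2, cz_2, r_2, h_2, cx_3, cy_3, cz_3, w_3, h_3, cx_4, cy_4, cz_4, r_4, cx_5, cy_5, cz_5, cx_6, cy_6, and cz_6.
cy_1 = 5, cz_1 = 5, cy_2 = 6.5, cz_2 = 13.5, r_2 = 4, h_2 = 5.5, cx_3 = 1.5, cy_3 = 8.5, cz_3 = 8, w_3 = 4, h_3 = 8, cx_4 = 16, cy_4 = 17.5, cz_4 = 10, r_4 = 1.5, cx_5 = 3.5, cy_5 = 6, cz_5 = 11, cx_6 = 4.5, cy_6 = 15, cz_6 = 16.5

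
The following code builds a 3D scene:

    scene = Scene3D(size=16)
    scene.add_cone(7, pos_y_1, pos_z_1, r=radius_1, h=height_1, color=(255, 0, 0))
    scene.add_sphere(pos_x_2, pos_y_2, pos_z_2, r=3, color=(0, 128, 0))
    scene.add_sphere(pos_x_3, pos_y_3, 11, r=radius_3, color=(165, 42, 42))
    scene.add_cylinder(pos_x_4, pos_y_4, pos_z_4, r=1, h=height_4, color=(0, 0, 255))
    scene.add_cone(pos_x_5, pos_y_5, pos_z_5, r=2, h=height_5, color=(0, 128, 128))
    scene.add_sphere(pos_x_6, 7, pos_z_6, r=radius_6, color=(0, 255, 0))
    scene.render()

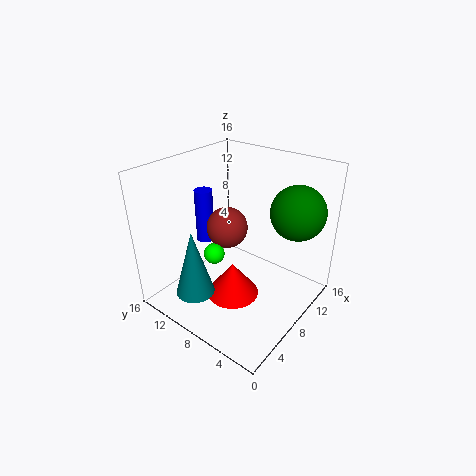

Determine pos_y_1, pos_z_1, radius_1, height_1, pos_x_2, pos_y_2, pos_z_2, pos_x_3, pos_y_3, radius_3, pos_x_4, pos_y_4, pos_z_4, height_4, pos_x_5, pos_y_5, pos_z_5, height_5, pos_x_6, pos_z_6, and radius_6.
pos_y_1 = 8
pos_z_1 = 1
radius_1 = 3
height_1 = 4
pos_x_2 = 12
pos_y_2 = 3
pos_z_2 = 11
pos_x_3 = 5
pos_y_3 = 7
radius_3 = 2
pos_x_4 = 7
pos_y_4 = 12
pos_z_4 = 7
height_4 = 6
pos_x_5 = 2
pos_y_5 = 9
pos_z_5 = 4
height_5 = 7
pos_x_6 = 3
pos_z_6 = 9
radius_6 = 1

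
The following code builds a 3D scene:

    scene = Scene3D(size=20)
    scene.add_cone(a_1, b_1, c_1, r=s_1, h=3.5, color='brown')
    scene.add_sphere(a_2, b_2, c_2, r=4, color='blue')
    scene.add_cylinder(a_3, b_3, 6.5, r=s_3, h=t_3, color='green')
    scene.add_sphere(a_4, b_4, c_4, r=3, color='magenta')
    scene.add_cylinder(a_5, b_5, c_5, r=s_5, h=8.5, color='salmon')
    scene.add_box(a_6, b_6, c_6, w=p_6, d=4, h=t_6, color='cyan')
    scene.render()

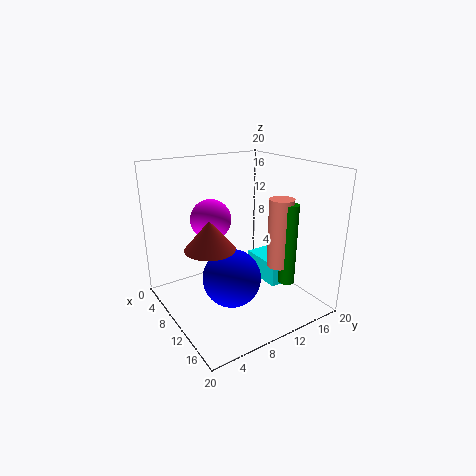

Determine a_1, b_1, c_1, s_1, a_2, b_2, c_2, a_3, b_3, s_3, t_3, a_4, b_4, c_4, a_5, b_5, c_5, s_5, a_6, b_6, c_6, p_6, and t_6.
a_1 = 14; b_1 = 3.5; c_1 = 11.5; s_1 = 3; a_2 = 11.5; b_2 = 8; c_2 = 5; a_3 = 18; b_3 = 12; s_3 = 1; t_3 = 10; a_4 = 5; b_4 = 8.5; c_4 = 11.5; a_5 = 17; b_5 = 11.5; c_5 = 8.5; s_5 = 1.5; a_6 = 5.5; b_6 = 15; c_6 = 1.5; p_6 = 6.5; t_6 = 3.5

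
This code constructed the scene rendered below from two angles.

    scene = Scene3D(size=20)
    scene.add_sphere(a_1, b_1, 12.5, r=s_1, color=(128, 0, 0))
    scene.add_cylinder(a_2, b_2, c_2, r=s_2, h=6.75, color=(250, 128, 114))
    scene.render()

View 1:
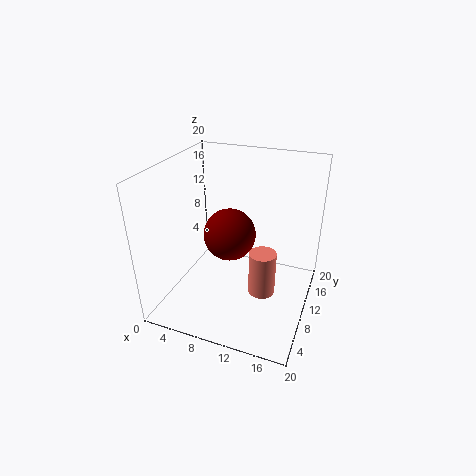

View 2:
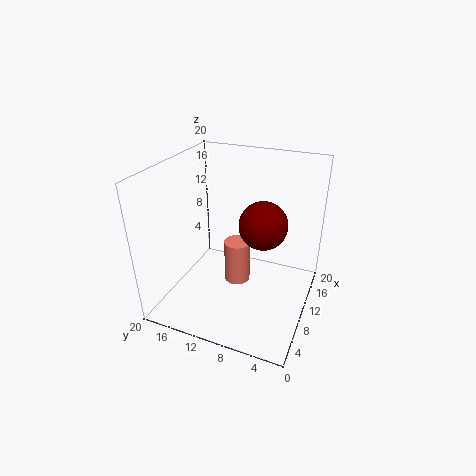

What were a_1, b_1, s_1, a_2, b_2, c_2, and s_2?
a_1 = 10.25, b_1 = 6.5, s_1 = 3.25, a_2 = 13.25, b_2 = 11.5, c_2 = 0.5, s_2 = 2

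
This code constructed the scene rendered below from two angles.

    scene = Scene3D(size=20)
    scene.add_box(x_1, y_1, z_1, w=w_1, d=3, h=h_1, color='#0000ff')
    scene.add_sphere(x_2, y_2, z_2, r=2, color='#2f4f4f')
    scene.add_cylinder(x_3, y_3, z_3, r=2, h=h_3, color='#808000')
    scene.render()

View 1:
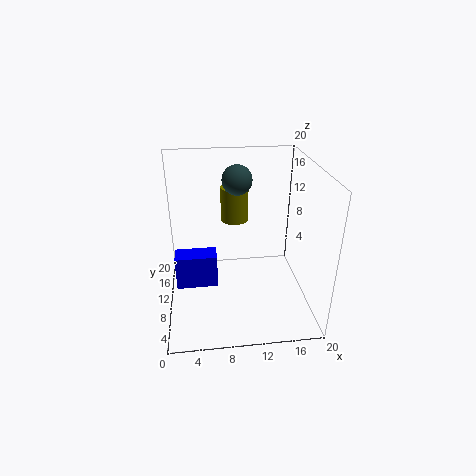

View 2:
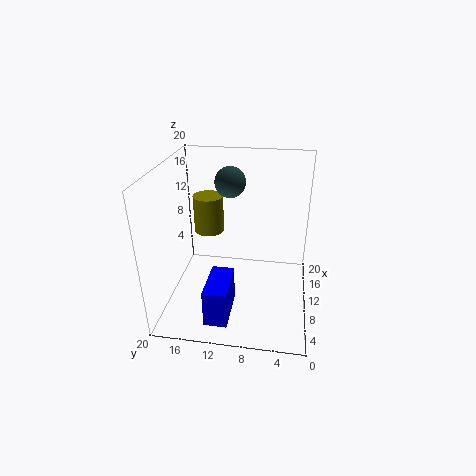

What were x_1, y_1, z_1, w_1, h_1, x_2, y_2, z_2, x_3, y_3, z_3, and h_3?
x_1 = 1
y_1 = 10
z_1 = 2
w_1 = 6
h_1 = 5
x_2 = 10
y_2 = 11
z_2 = 18
x_3 = 10
y_3 = 14
z_3 = 11
h_3 = 5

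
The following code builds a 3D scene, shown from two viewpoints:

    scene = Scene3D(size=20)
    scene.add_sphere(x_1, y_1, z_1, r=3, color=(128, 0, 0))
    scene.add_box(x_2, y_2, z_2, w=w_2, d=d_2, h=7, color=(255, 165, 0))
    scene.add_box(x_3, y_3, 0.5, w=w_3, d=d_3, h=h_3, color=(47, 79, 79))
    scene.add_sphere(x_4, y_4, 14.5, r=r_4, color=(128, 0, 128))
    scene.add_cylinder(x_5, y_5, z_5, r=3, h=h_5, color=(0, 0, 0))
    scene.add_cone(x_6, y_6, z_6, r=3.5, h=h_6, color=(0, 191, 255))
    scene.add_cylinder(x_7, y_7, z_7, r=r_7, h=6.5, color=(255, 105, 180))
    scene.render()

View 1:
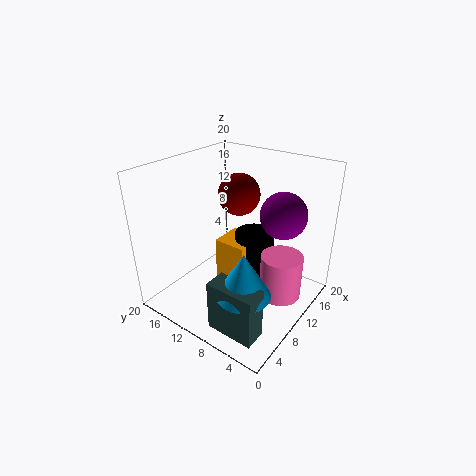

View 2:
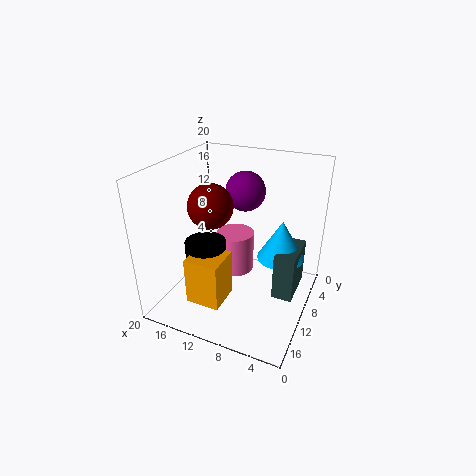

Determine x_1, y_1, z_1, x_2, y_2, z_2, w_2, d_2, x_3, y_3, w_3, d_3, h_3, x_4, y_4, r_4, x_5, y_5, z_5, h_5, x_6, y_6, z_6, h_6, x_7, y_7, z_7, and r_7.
x_1 = 13; y_1 = 12; z_1 = 15; x_2 = 11; y_2 = 10; z_2 = 0.5; w_2 = 5; d_2 = 5; x_3 = 2; y_3 = 2.5; w_3 = 3; d_3 = 6.5; h_3 = 7; x_4 = 11.5; y_4 = 4; r_4 = 3; x_5 = 15; y_5 = 10.5; z_5 = 0.5; h_5 = 8; x_6 = 5; y_6 = 5.5; z_6 = 5.5; h_6 = 6; x_7 = 13; y_7 = 4.5; z_7 = 1; r_7 = 3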